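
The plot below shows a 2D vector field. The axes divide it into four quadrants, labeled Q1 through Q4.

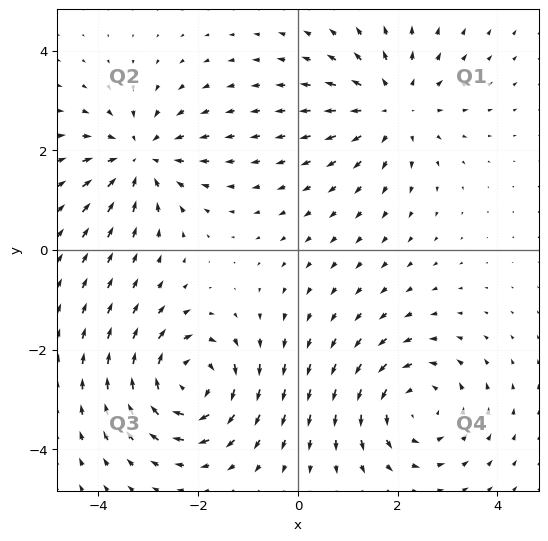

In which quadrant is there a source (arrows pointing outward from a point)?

Q1

The source sits at approximately (1.9, 2.9), which lies in quadrant Q1. The divergence there is about +4, positive as expected for a source.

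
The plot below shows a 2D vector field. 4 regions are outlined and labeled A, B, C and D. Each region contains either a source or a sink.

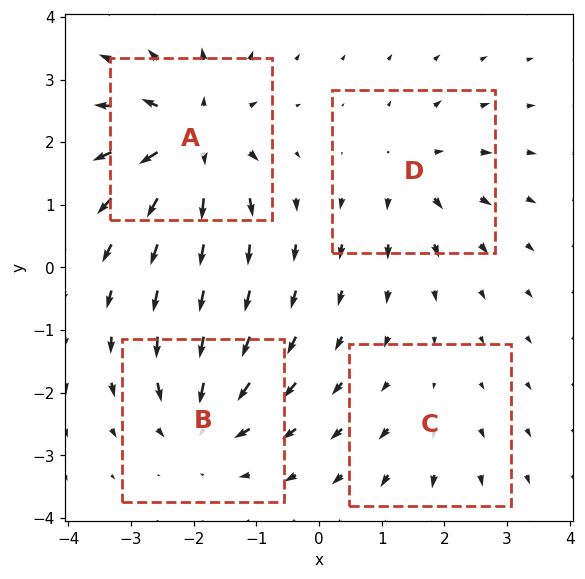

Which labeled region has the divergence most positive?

A

Divergence at each region's feature centre — A: about +8, B: about -6, C: about +2, D: about +4. Region A is most positive.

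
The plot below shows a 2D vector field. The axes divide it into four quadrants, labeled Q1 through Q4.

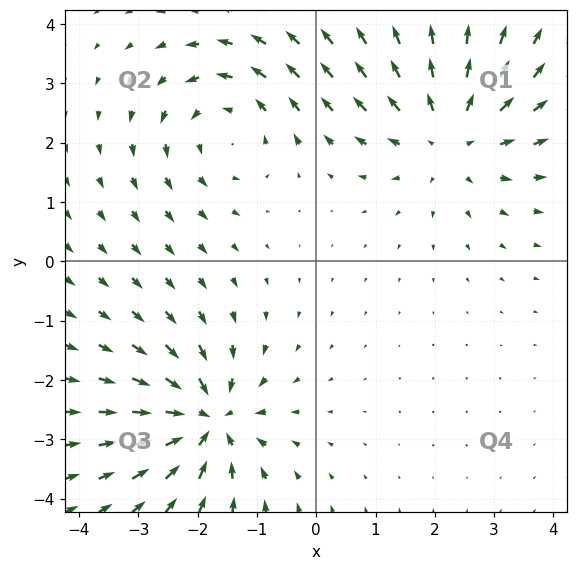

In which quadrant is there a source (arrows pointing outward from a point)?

Q1

The source sits at approximately (2.3, 2.1), which lies in quadrant Q1. The divergence there is about +4, positive as expected for a source.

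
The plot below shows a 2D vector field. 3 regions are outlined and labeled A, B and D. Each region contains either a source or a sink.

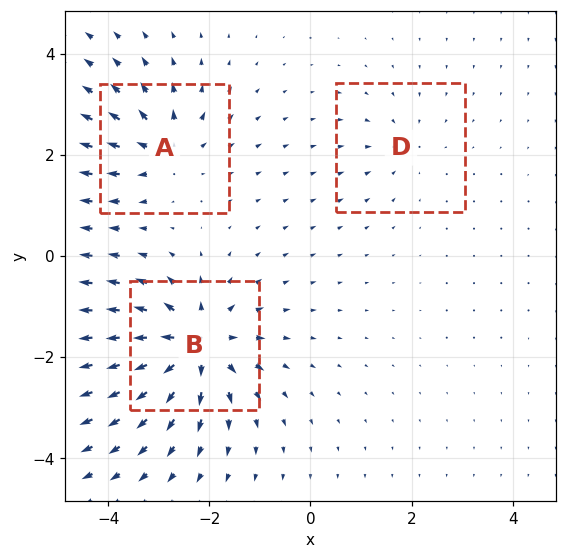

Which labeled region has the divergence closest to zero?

D

Divergence at each region's feature centre — A: about +4, B: about +7, D: about -2. Region D is closest to zero.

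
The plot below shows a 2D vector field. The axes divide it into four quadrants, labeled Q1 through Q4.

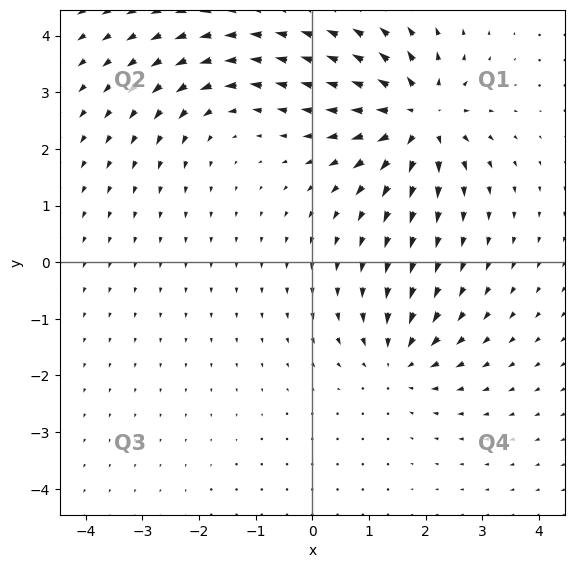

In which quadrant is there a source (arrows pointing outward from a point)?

Q1

The source sits at approximately (1.9, 2.6), which lies in quadrant Q1. The divergence there is about +6, positive as expected for a source.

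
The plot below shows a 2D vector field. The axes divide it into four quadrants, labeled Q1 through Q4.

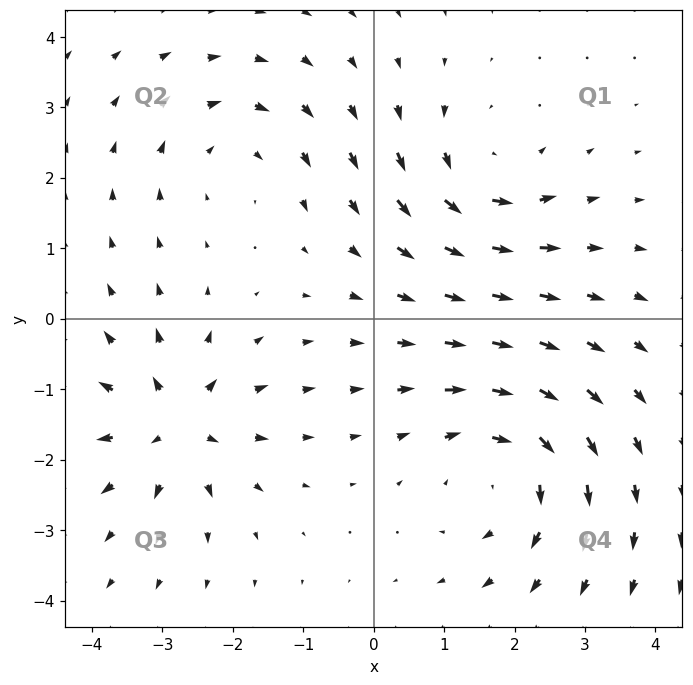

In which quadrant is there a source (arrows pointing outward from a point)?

Q3

The source sits at approximately (-2.8, -1.5), which lies in quadrant Q3. The divergence there is about +5, positive as expected for a source.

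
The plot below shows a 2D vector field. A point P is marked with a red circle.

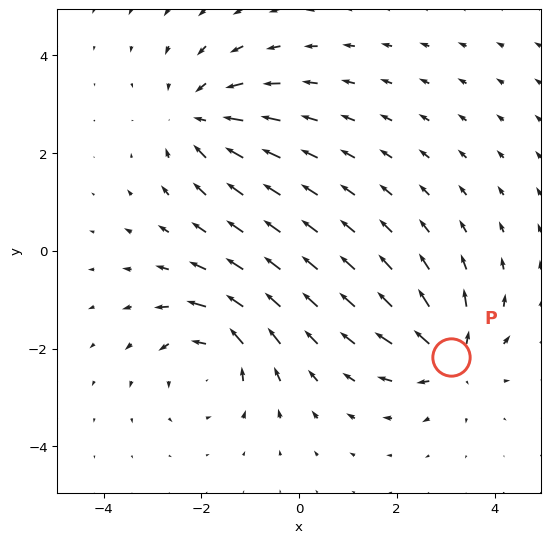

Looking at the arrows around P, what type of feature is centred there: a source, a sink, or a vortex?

At P (3.1, -2.2) the arrows spread outward. Divergence about +6, curl ≈0 — positive divergence with near-zero curl is a source.

source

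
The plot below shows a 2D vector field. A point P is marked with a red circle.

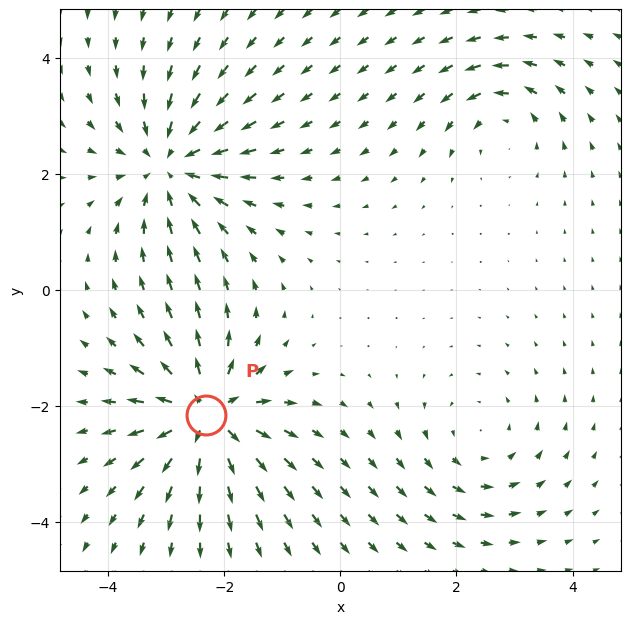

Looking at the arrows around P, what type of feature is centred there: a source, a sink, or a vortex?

source

At P (-2.3, -2.2) the arrows spread outward. Divergence about +7, curl ≈0 — positive divergence with near-zero curl is a source.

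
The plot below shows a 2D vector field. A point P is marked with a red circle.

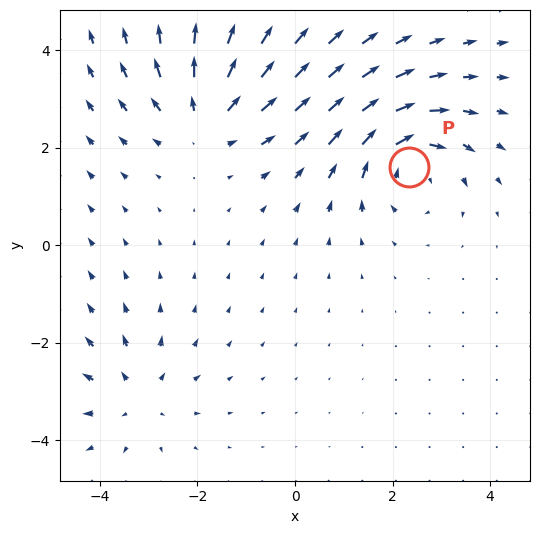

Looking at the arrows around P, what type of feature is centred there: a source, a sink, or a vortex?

At P (2.3, 1.6) the arrows circulate clockwise. Divergence ≈0, curl about -5 — near-zero divergence with nonzero curl is a vortex.

vortex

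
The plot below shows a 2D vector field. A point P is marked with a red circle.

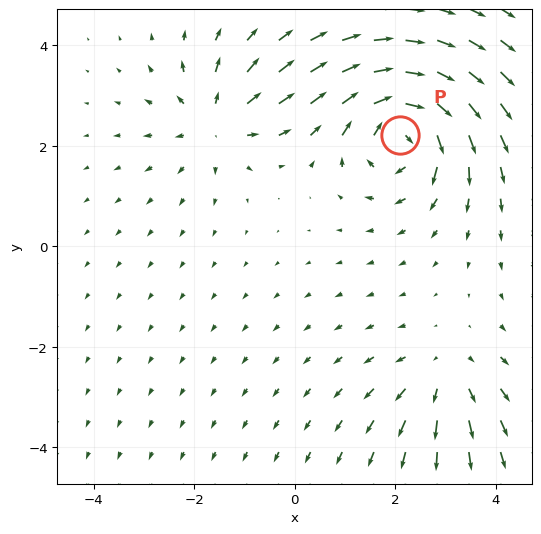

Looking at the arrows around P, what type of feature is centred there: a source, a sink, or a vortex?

vortex

At P (2.1, 2.2) the arrows circulate clockwise. Divergence ≈0, curl about -6 — near-zero divergence with nonzero curl is a vortex.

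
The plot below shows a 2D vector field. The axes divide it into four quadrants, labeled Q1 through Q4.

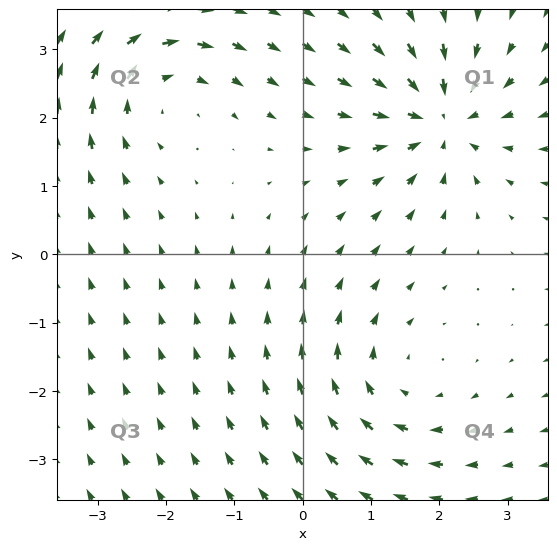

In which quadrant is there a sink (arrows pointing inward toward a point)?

The sink sits at approximately (2.0, 2.0), which lies in quadrant Q1. The divergence there is about -5, negative as expected for a sink.

Q1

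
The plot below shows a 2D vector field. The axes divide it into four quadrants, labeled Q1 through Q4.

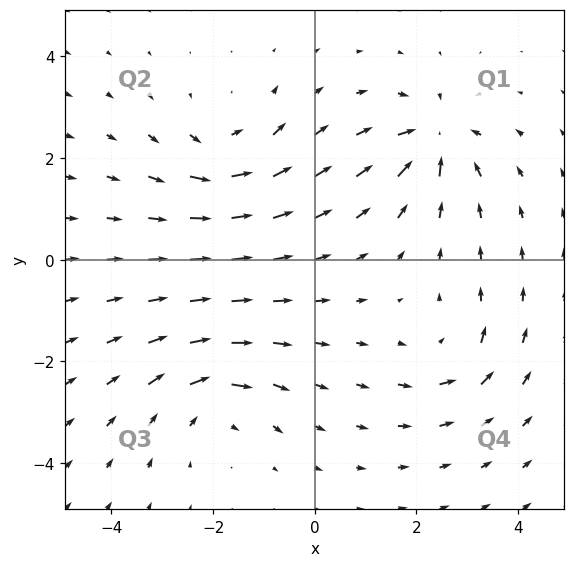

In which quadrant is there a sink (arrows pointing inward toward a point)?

Q1

The sink sits at approximately (2.4, 2.4), which lies in quadrant Q1. The divergence there is about -6, negative as expected for a sink.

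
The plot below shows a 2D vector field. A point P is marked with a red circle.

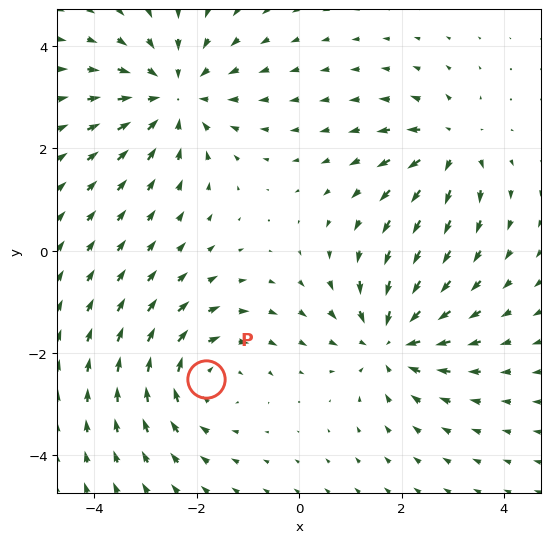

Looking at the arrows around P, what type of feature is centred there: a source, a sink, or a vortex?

vortex

At P (-1.8, -2.5) the arrows circulate clockwise. Divergence ≈0, curl about -4 — near-zero divergence with nonzero curl is a vortex.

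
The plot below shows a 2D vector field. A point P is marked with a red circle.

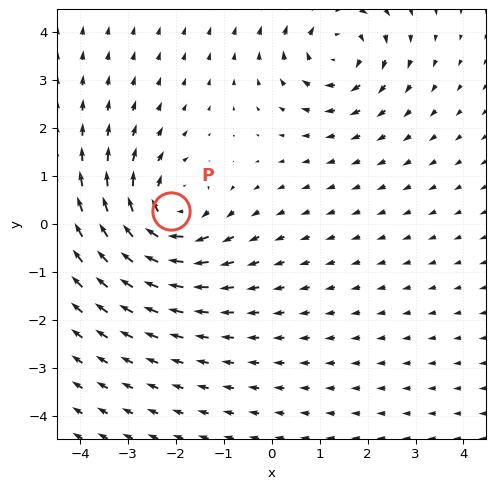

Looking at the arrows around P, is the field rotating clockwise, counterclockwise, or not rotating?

Near P at (-2.1, 0.3) the arrows circulate clockwise. The curl (z-component) there is about -4; negative curl means clockwise rotation.

clockwise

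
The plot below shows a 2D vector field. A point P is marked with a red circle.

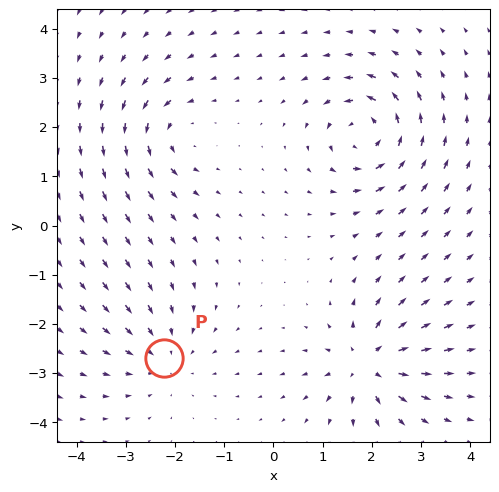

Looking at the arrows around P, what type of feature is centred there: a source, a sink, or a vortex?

At P (-2.2, -2.7) the arrows converge inward. Divergence about -3, curl ≈0 — negative divergence with near-zero curl is a sink.

sink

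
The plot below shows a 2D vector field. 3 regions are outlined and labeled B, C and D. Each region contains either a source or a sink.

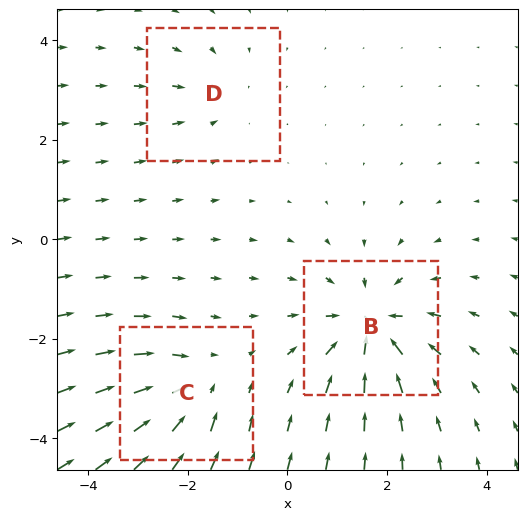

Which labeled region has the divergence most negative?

B

Divergence at each region's feature centre — B: about -5, C: about -4, D: about -2. Region B is most negative.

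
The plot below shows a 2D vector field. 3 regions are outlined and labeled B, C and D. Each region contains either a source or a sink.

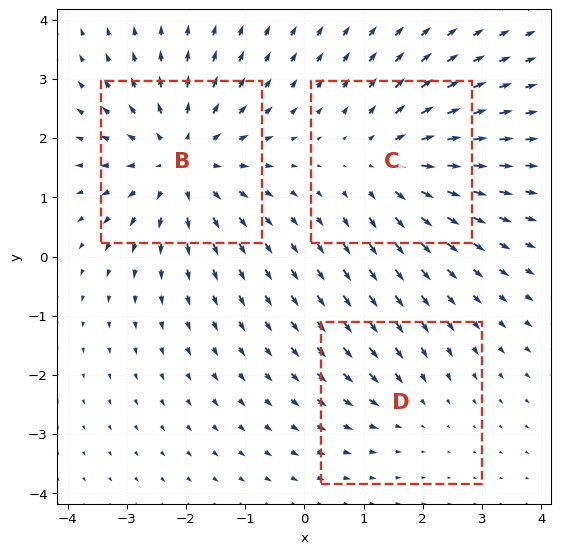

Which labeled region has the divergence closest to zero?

Divergence at each region's feature centre — B: about +4, C: about +3, D: about -2. Region D is closest to zero.

D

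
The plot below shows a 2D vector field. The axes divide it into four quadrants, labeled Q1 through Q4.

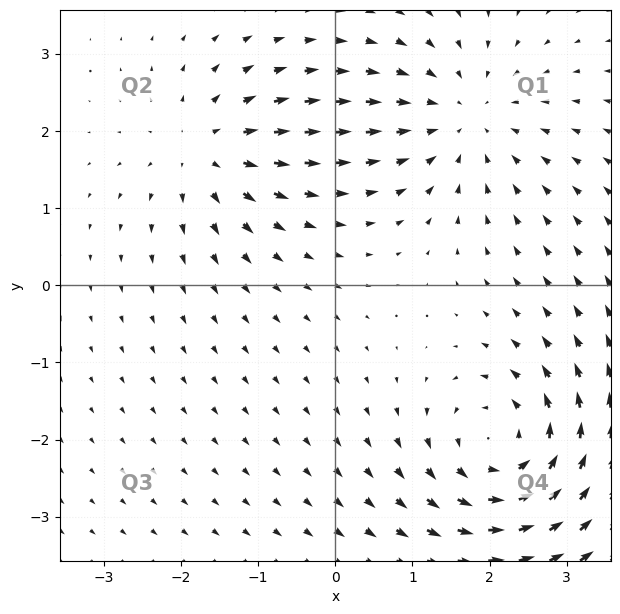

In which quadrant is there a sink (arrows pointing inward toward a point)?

Q1

The sink sits at approximately (1.7, 2.2), which lies in quadrant Q1. The divergence there is about -3, negative as expected for a sink.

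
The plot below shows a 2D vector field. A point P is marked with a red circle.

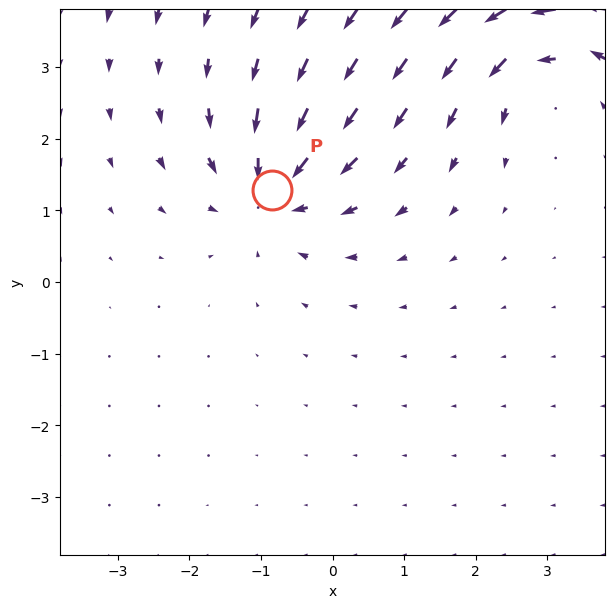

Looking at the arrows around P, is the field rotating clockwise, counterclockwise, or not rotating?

Near P at (-0.9, 1.3) the arrows show no circulation. The curl there is ≈0.

not rotating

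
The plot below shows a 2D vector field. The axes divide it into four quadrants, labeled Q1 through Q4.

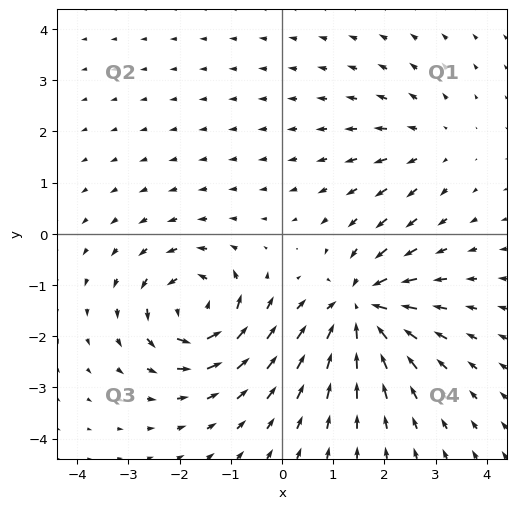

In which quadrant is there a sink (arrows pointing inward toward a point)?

The sink sits at approximately (1.5, -1.5), which lies in quadrant Q4. The divergence there is about -6, negative as expected for a sink.

Q4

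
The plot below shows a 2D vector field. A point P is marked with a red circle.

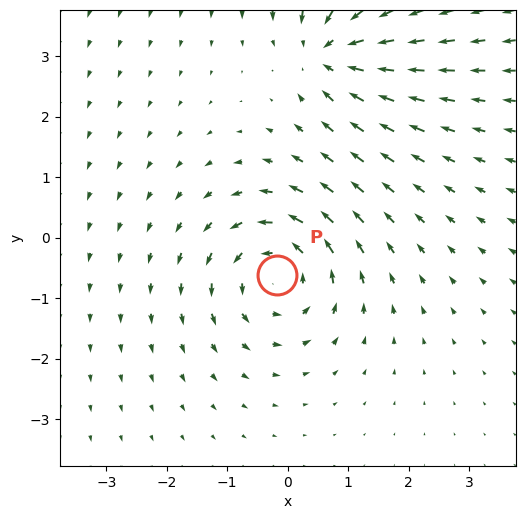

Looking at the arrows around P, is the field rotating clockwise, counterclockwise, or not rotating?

Near P at (-0.2, -0.6) the arrows circulate counterclockwise. The curl (z-component) there is about +5; positive curl means counterclockwise rotation.

counterclockwise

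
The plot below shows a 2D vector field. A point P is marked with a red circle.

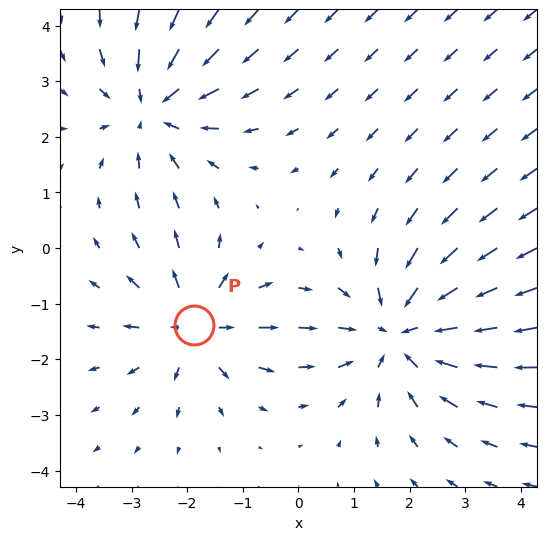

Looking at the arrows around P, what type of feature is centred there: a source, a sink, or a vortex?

At P (-1.9, -1.4) the arrows spread outward. Divergence about +3, curl ≈0 — positive divergence with near-zero curl is a source.

source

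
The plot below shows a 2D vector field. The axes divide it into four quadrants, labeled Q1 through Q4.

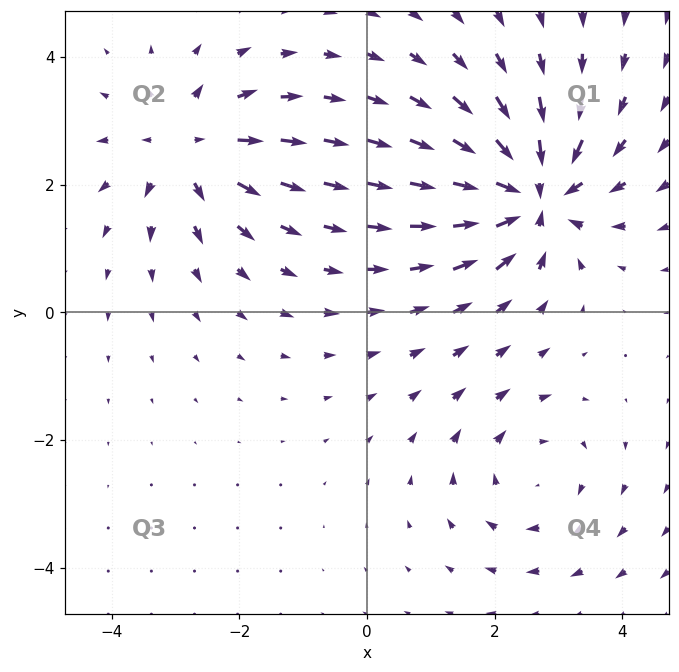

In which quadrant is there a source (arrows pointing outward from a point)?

Q2

The source sits at approximately (-2.8, 2.6), which lies in quadrant Q2. The divergence there is about +4, positive as expected for a source.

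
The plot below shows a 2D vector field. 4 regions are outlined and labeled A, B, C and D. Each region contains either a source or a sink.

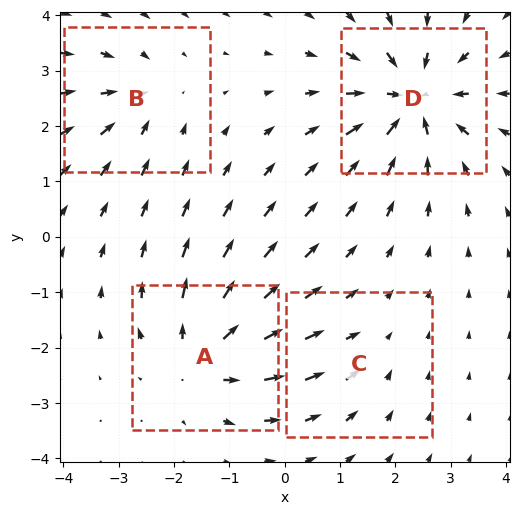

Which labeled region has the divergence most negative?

D

Divergence at each region's feature centre — A: about +5, B: about -3, C: about -2, D: about -7. Region D is most negative.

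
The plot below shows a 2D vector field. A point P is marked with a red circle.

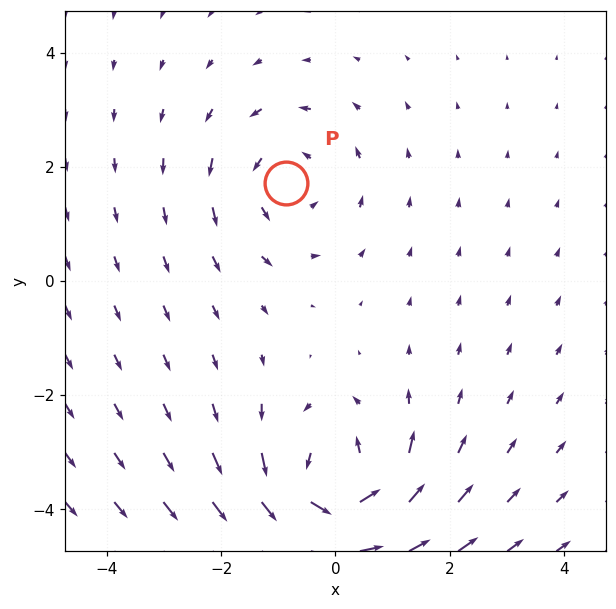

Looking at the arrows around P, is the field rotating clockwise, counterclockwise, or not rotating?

Near P at (-0.9, 1.7) the arrows circulate counterclockwise. The curl (z-component) there is about +3; positive curl means counterclockwise rotation.

counterclockwise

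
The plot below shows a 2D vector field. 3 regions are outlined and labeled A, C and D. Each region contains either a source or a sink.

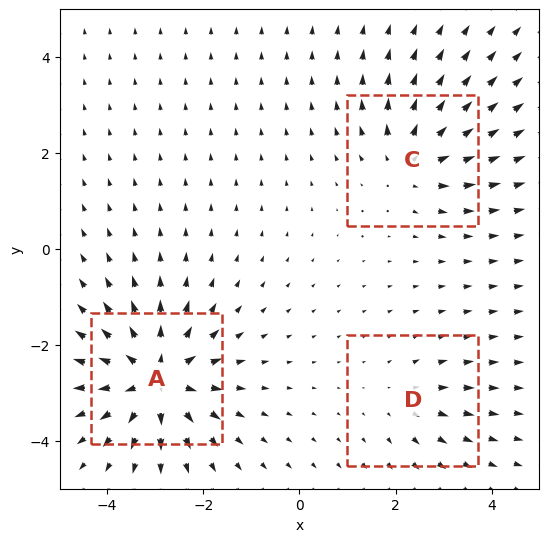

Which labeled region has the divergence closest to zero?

Divergence at each region's feature centre — A: about +6, C: about +4, D: about +2. Region D is closest to zero.

D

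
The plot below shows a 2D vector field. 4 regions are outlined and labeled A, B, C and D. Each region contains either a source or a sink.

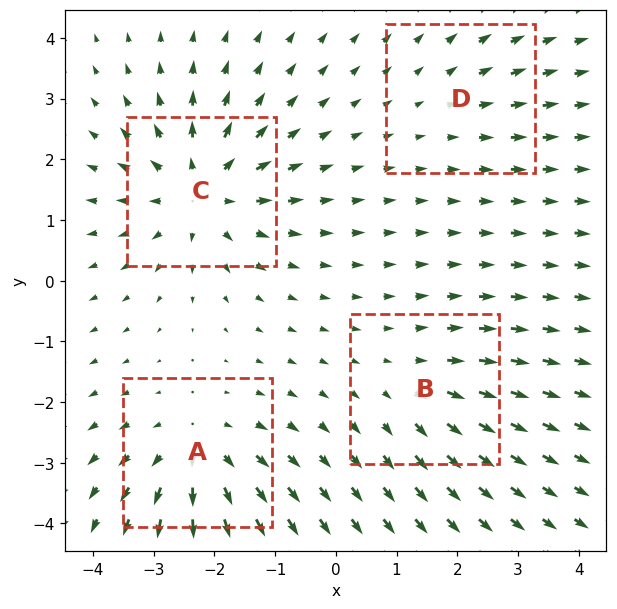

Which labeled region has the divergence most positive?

Divergence at each region's feature centre — A: about +5, B: about +3, C: about +6, D: about +2. Region C is most positive.

C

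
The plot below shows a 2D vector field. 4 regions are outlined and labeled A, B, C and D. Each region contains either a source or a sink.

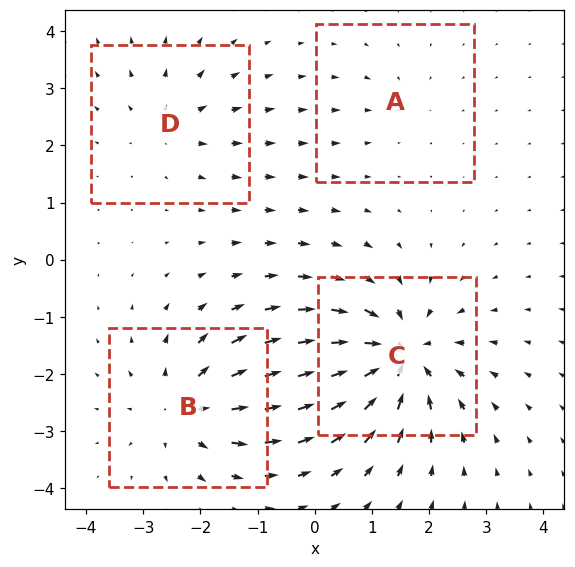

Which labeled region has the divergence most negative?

Divergence at each region's feature centre — A: about -2, B: about +5, C: about -8, D: about +4. Region C is most negative.

C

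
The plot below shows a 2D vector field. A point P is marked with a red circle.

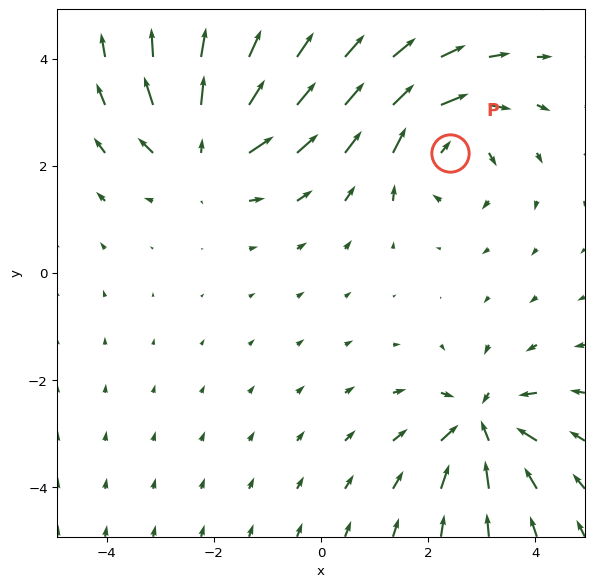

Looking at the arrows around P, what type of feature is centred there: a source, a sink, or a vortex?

vortex

At P (2.4, 2.2) the arrows circulate clockwise. Divergence ≈0, curl about -3 — near-zero divergence with nonzero curl is a vortex.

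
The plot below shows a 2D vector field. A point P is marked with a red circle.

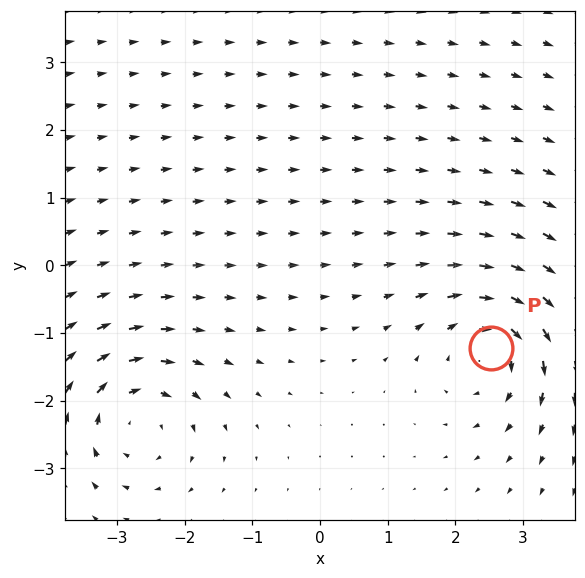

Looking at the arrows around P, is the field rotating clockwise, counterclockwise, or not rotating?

Near P at (2.5, -1.2) the arrows circulate clockwise. The curl (z-component) there is about -4; negative curl means clockwise rotation.

clockwise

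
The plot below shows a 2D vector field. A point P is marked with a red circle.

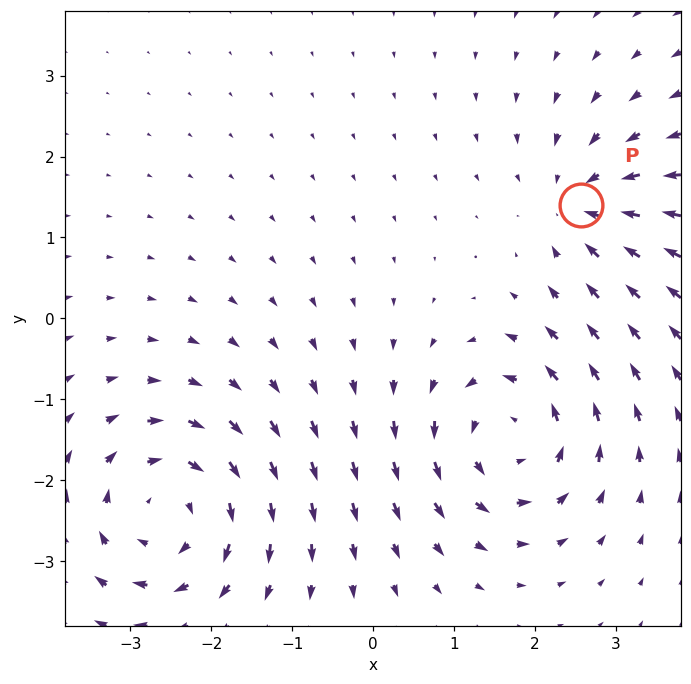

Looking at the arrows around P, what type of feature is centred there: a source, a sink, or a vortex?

sink

At P (2.6, 1.4) the arrows converge inward. Divergence about -4, curl ≈0 — negative divergence with near-zero curl is a sink.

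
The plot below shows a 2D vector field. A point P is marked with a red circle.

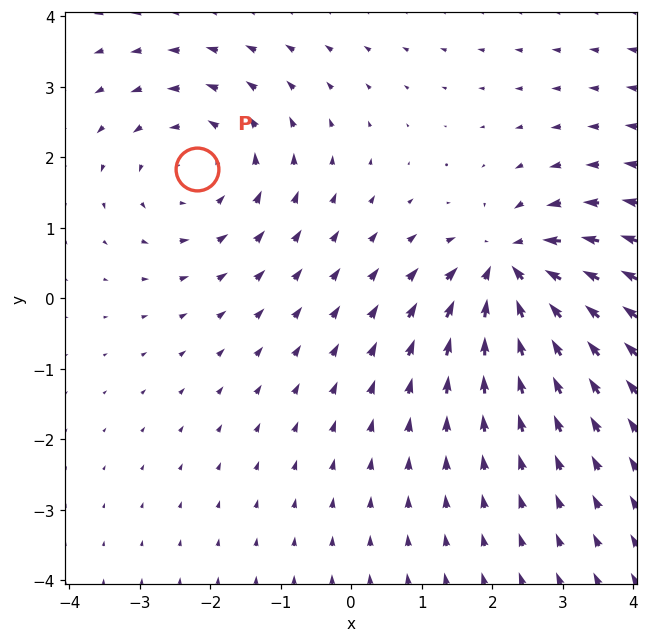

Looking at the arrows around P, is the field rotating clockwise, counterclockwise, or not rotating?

counterclockwise

Near P at (-2.2, 1.8) the arrows circulate counterclockwise. The curl (z-component) there is about +3; positive curl means counterclockwise rotation.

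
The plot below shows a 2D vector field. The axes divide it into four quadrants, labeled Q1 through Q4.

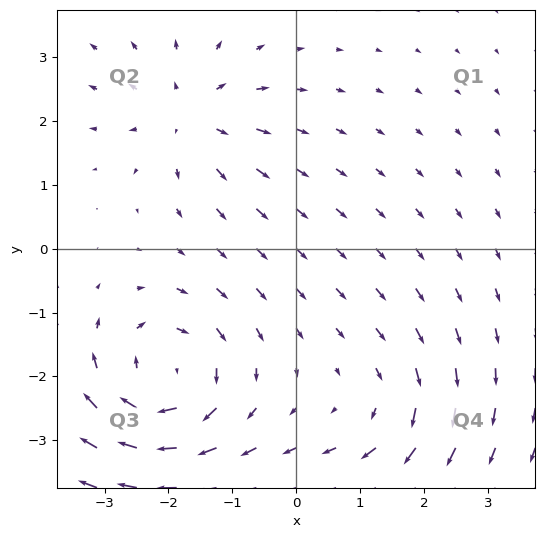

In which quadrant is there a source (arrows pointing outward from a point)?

Q2

The source sits at approximately (-1.6, 2.1), which lies in quadrant Q2. The divergence there is about +4, positive as expected for a source.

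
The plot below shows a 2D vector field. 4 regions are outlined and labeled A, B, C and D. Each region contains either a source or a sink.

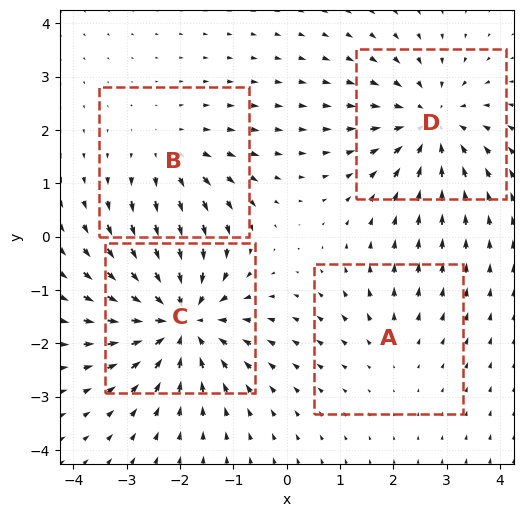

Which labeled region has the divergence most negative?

Divergence at each region's feature centre — A: about +2, B: about +3, C: about -6, D: about -5. Region C is most negative.

C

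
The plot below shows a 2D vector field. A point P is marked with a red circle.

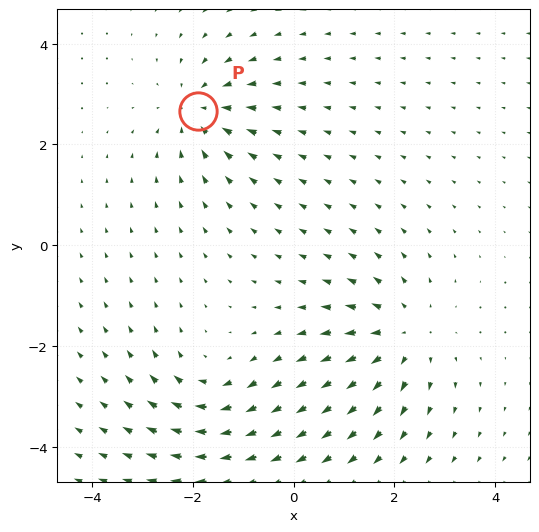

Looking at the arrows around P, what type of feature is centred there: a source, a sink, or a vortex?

At P (-1.9, 2.7) the arrows converge inward. Divergence about -4, curl ≈0 — negative divergence with near-zero curl is a sink.

sink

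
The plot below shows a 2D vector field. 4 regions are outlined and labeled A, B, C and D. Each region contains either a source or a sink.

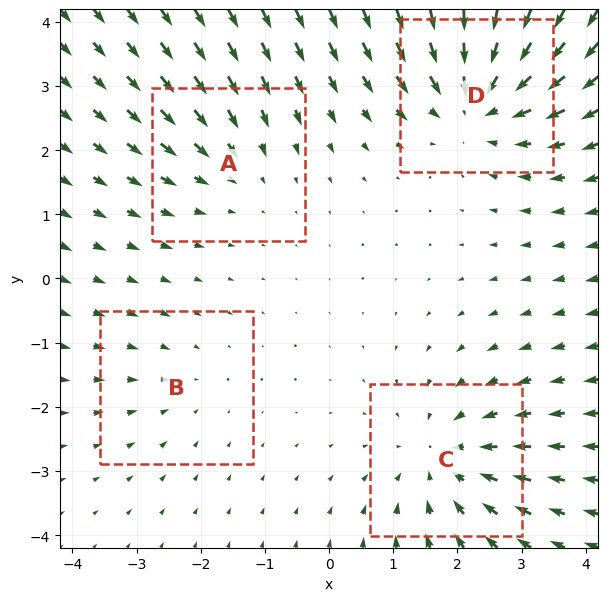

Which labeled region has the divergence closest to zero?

B

Divergence at each region's feature centre — A: about -3, B: about -2, C: about -4, D: about -6. Region B is closest to zero.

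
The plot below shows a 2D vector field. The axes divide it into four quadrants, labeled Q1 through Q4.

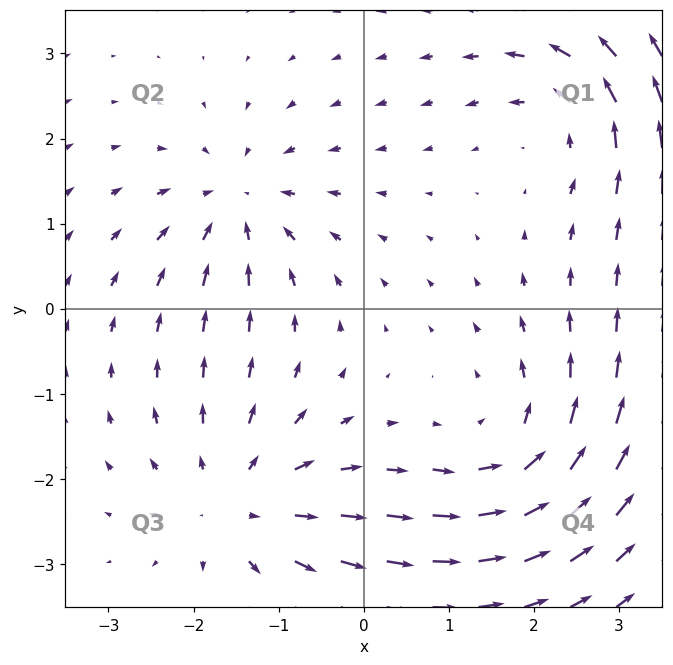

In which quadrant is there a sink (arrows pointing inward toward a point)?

The sink sits at approximately (-1.5, 1.2), which lies in quadrant Q2. The divergence there is about -5, negative as expected for a sink.

Q2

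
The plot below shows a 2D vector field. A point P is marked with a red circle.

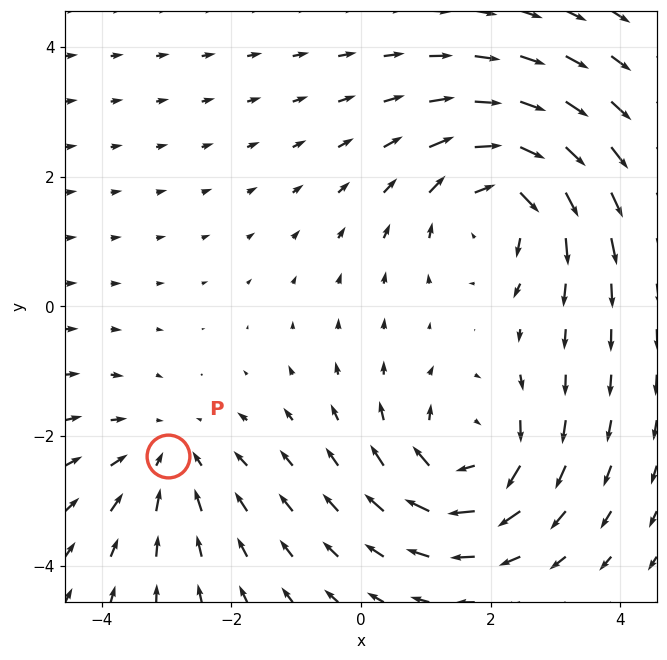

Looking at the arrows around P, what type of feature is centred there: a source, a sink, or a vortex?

At P (-3.0, -2.3) the arrows converge inward. Divergence about -2, curl ≈0 — negative divergence with near-zero curl is a sink.

sink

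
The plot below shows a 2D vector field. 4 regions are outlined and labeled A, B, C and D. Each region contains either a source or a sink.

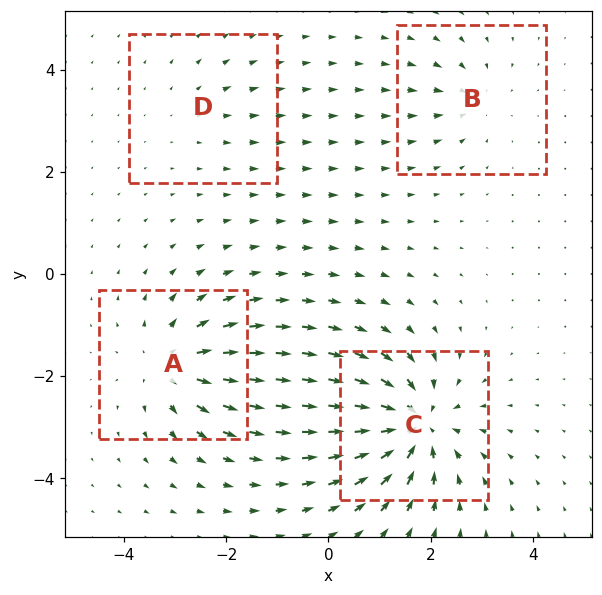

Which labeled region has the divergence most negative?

Divergence at each region's feature centre — A: about +6, B: about -3, C: about -8, D: about +2. Region C is most negative.

C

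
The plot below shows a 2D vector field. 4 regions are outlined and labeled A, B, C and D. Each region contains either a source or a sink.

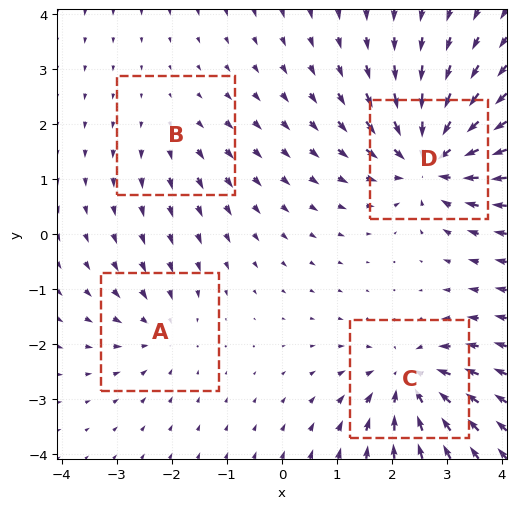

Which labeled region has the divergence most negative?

Divergence at each region's feature centre — A: about -4, B: about +2, C: about -6, D: about -8. Region D is most negative.

D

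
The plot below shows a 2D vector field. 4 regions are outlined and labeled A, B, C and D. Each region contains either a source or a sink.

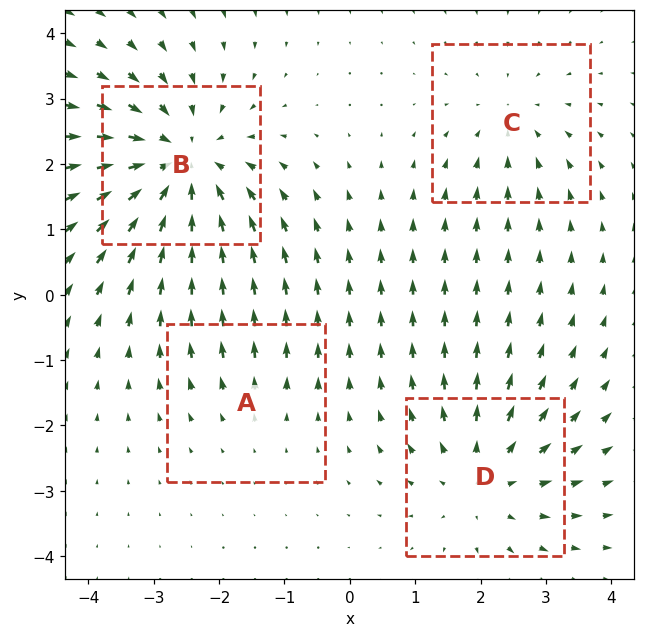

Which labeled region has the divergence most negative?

B

Divergence at each region's feature centre — A: about +2, B: about -6, C: about -3, D: about +4. Region B is most negative.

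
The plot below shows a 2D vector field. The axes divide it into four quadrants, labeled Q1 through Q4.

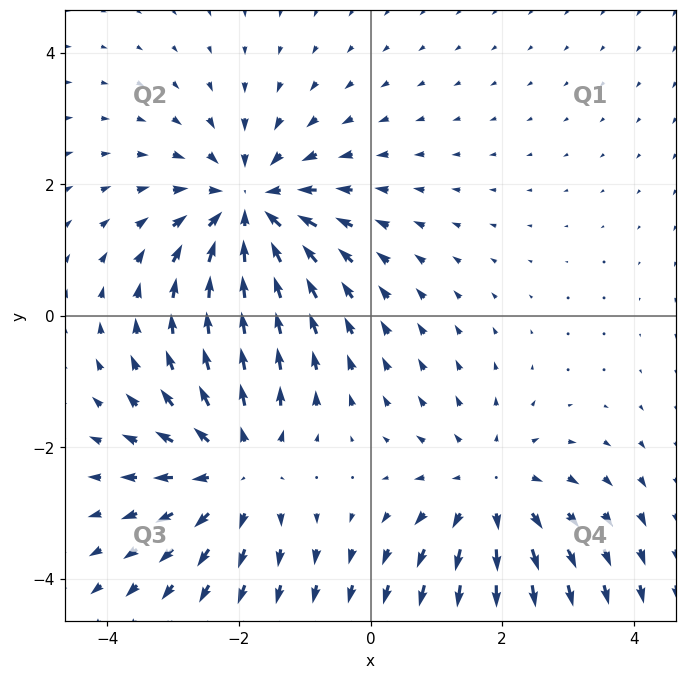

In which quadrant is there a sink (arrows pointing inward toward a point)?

The sink sits at approximately (-1.8, 1.6), which lies in quadrant Q2. The divergence there is about -4, negative as expected for a sink.

Q2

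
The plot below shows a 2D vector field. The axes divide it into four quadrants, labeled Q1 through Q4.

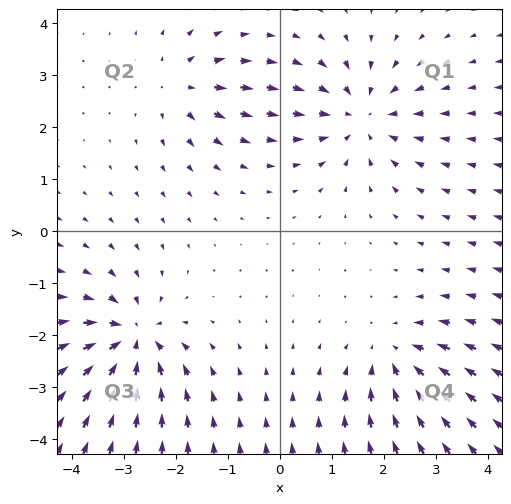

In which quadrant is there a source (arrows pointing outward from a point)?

Q2

The source sits at approximately (-1.9, 2.8), which lies in quadrant Q2. The divergence there is about +4, positive as expected for a source.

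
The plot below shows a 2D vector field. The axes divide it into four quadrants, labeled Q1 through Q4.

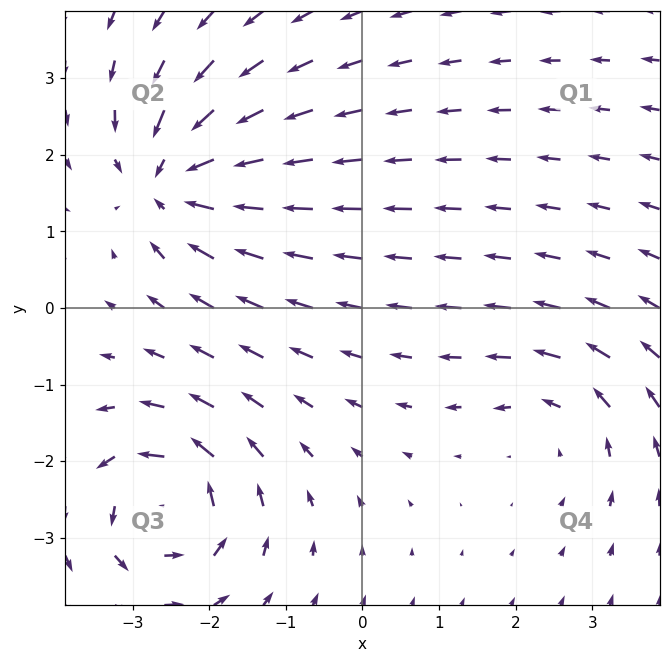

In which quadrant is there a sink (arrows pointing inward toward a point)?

Q2

The sink sits at approximately (-2.5, 1.7), which lies in quadrant Q2. The divergence there is about -6, negative as expected for a sink.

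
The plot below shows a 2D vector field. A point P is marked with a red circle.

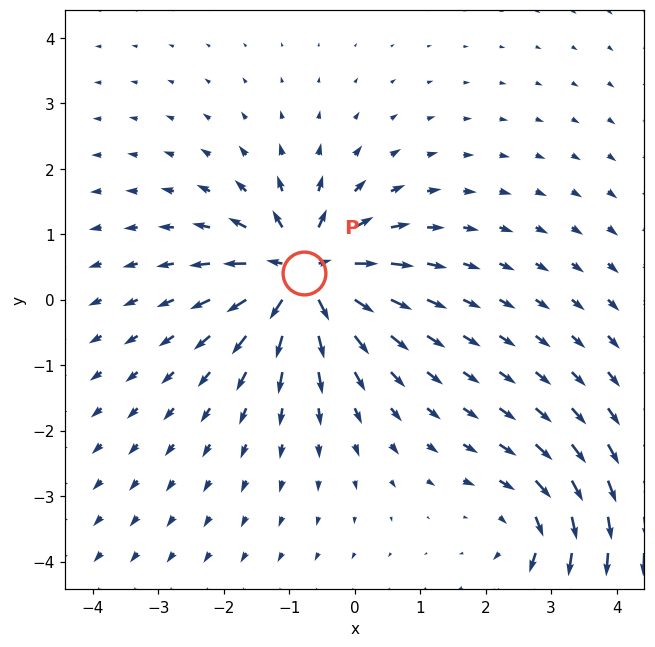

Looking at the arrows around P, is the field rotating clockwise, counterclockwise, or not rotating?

Near P at (-0.8, 0.4) the arrows show no circulation. The curl there is ≈0.

not rotating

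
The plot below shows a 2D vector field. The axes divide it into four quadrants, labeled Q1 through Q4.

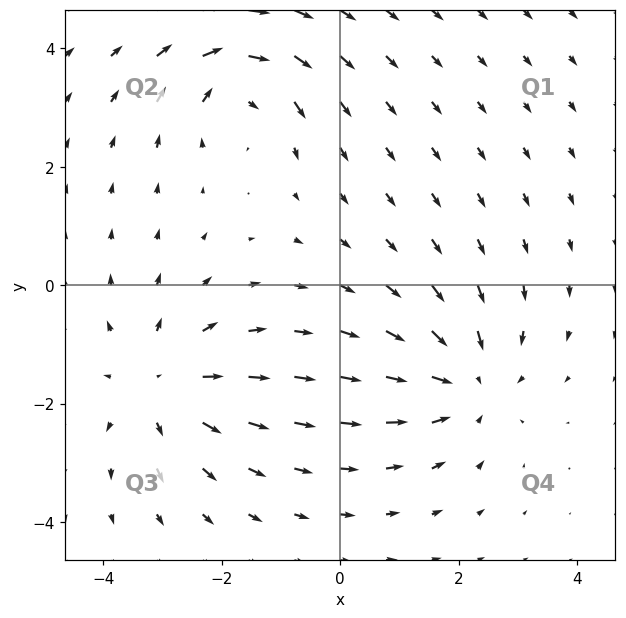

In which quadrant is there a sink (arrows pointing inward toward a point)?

The sink sits at approximately (2.1, -1.6), which lies in quadrant Q4. The divergence there is about -3, negative as expected for a sink.

Q4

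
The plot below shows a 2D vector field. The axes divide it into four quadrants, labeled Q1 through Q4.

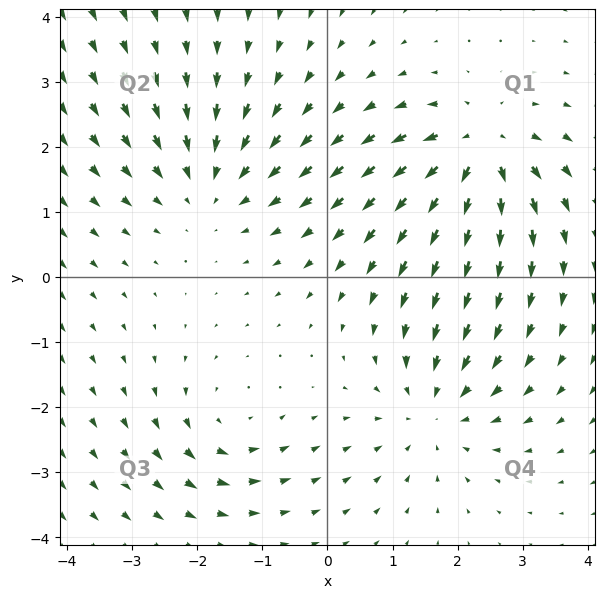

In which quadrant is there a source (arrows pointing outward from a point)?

The source sits at approximately (2.3, 1.9), which lies in quadrant Q1. The divergence there is about +5, positive as expected for a source.

Q1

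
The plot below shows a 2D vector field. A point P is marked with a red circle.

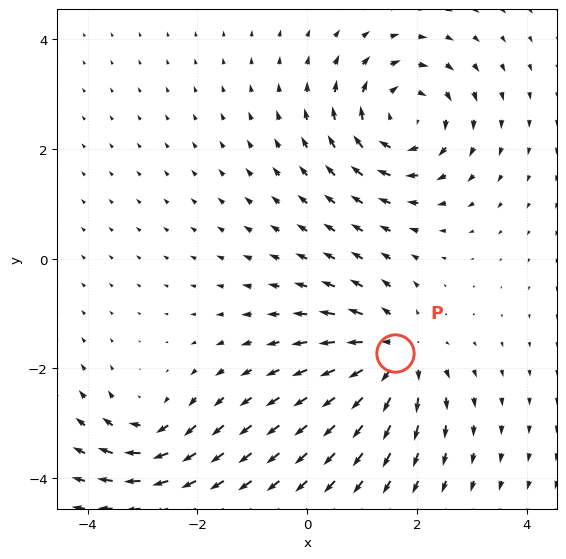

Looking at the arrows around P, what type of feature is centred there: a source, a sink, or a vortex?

source

At P (1.6, -1.7) the arrows spread outward. Divergence about +5, curl ≈0 — positive divergence with near-zero curl is a source.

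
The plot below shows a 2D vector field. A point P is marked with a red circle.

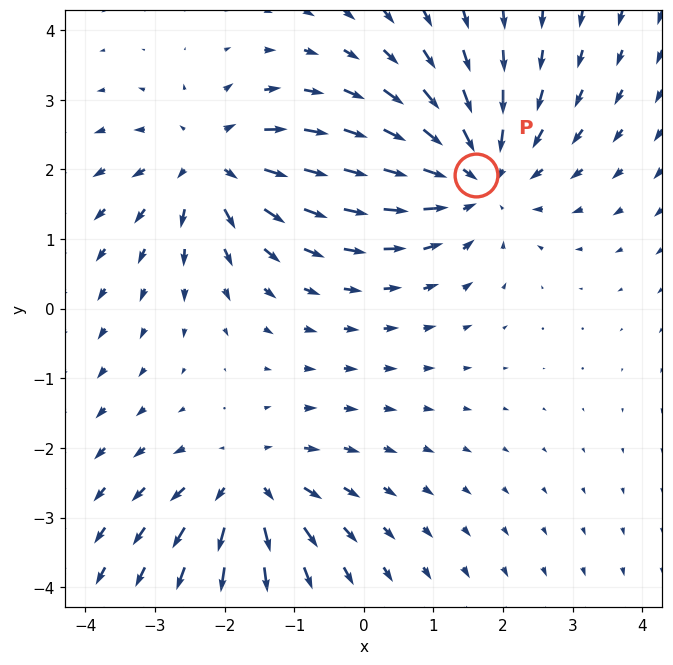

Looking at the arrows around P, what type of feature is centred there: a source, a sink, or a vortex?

sink

At P (1.6, 1.9) the arrows converge inward. Divergence about -4, curl ≈0 — negative divergence with near-zero curl is a sink.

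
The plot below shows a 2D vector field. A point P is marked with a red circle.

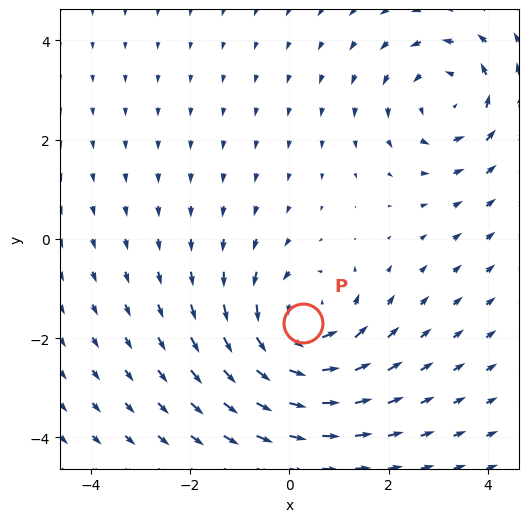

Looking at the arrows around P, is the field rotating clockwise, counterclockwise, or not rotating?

counterclockwise

Near P at (0.3, -1.7) the arrows circulate counterclockwise. The curl (z-component) there is about +4; positive curl means counterclockwise rotation.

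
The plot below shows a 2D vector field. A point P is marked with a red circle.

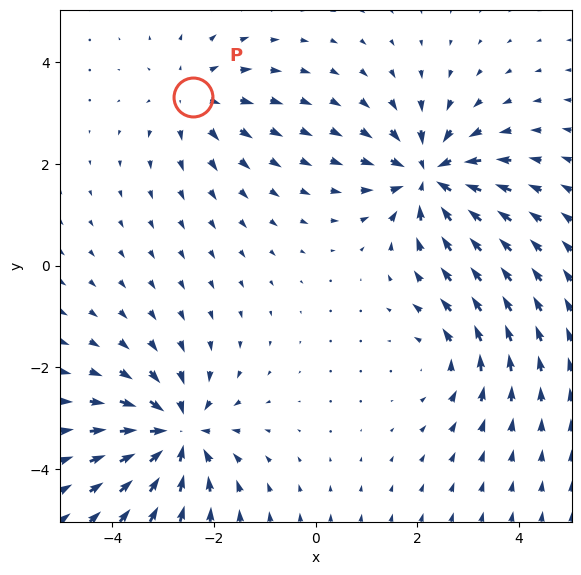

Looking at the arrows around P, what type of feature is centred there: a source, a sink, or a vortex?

source

At P (-2.4, 3.3) the arrows spread outward. Divergence about +3, curl ≈0 — positive divergence with near-zero curl is a source.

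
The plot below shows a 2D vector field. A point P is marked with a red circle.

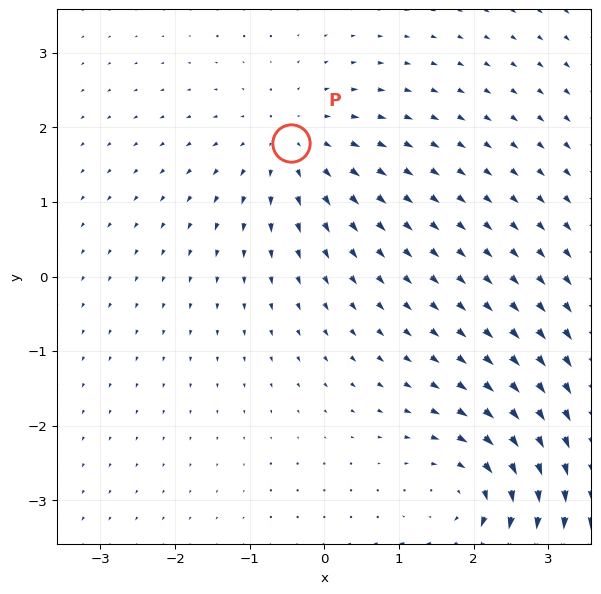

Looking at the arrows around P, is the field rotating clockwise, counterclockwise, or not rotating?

not rotating

Near P at (-0.4, 1.8) the arrows show no circulation. The curl there is ≈0.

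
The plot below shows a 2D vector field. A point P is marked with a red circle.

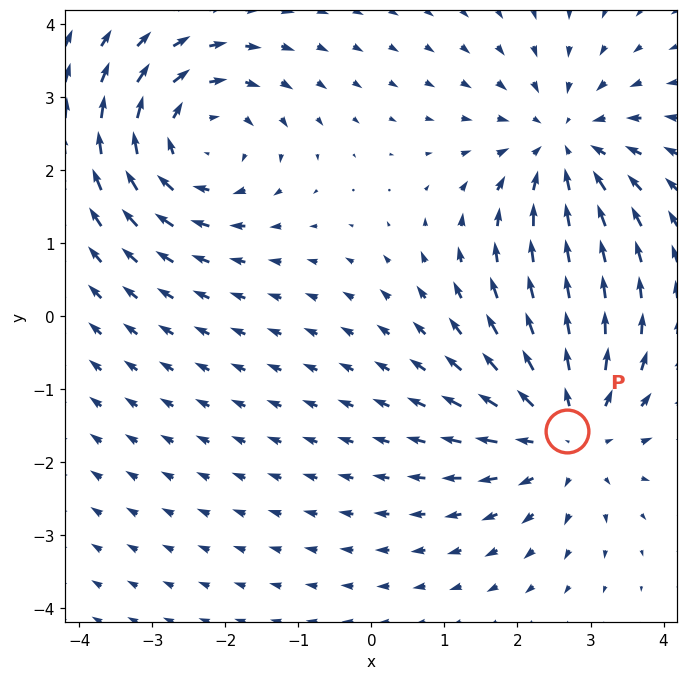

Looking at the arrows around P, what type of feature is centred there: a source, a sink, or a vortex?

source

At P (2.7, -1.6) the arrows spread outward. Divergence about +5, curl ≈0 — positive divergence with near-zero curl is a source.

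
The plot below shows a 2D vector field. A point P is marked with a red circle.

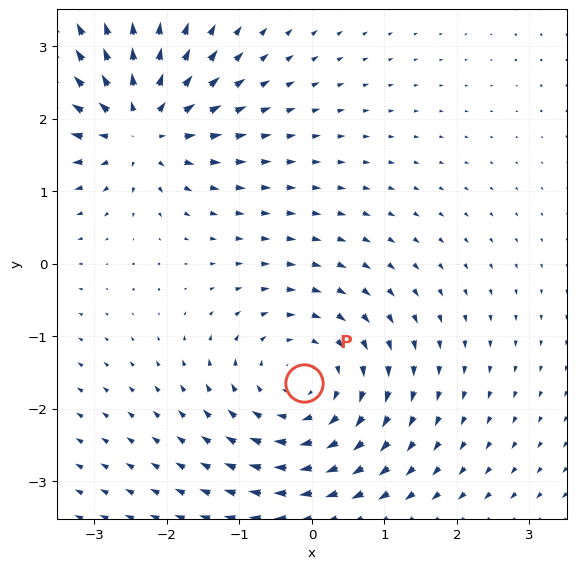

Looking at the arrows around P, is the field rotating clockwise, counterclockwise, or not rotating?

Near P at (-0.1, -1.6) the arrows circulate clockwise. The curl (z-component) there is about -3; negative curl means clockwise rotation.

clockwise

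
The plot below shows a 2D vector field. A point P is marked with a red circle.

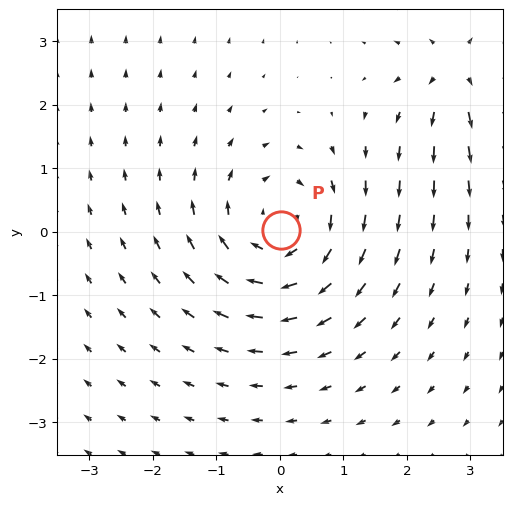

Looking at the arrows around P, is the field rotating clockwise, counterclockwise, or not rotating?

clockwise

Near P at (0.0, 0.0) the arrows circulate clockwise. The curl (z-component) there is about -4; negative curl means clockwise rotation.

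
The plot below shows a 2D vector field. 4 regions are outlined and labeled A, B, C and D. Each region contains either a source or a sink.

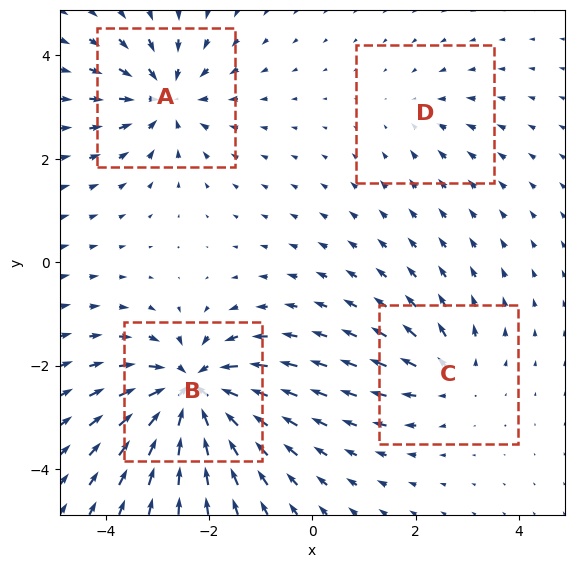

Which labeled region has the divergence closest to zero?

Divergence at each region's feature centre — A: about -5, B: about -8, C: about +4, D: about -2. Region D is closest to zero.

D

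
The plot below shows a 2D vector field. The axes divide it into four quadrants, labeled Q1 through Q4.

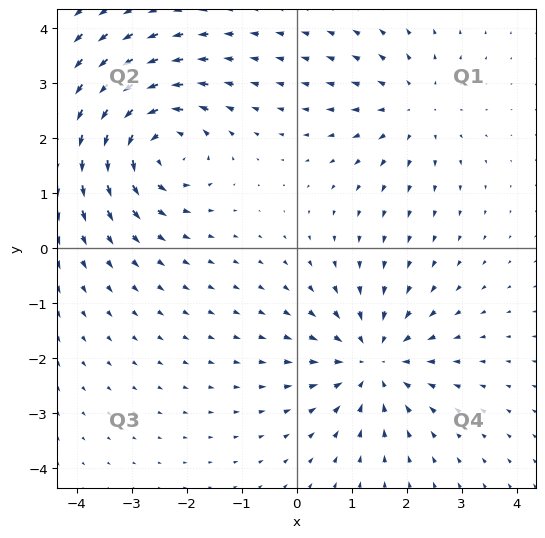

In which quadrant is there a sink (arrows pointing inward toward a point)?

Q4

The sink sits at approximately (1.4, -2.1), which lies in quadrant Q4. The divergence there is about -4, negative as expected for a sink.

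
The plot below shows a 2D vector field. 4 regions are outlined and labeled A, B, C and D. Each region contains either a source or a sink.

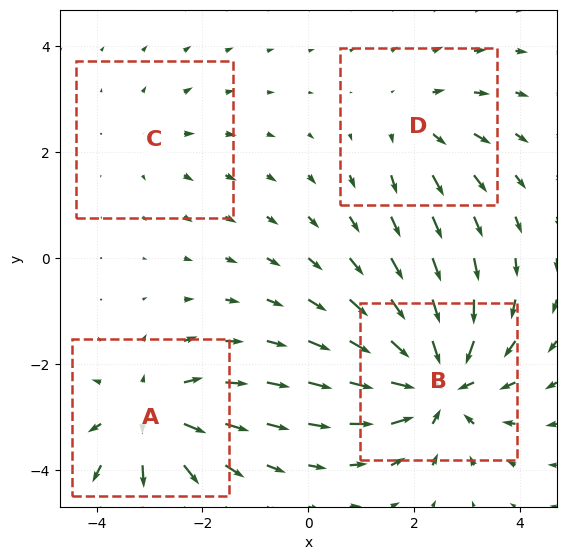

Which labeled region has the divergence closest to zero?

Divergence at each region's feature centre — A: about +5, B: about -7, C: about +2, D: about +3. Region C is closest to zero.

C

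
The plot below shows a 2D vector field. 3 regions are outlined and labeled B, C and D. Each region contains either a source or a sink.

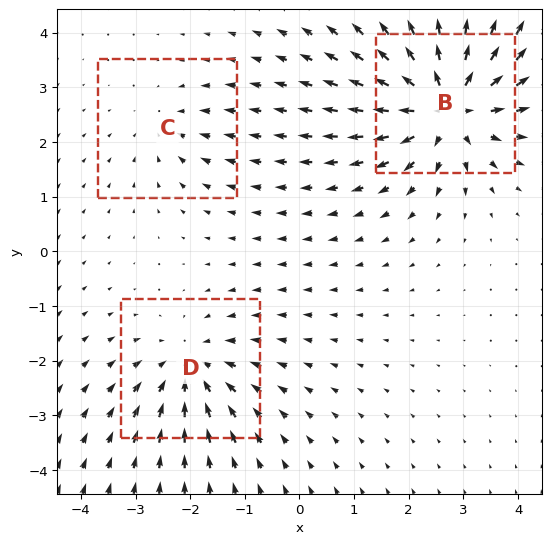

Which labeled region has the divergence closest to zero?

Divergence at each region's feature centre — B: about +6, C: about -2, D: about -3. Region C is closest to zero.

C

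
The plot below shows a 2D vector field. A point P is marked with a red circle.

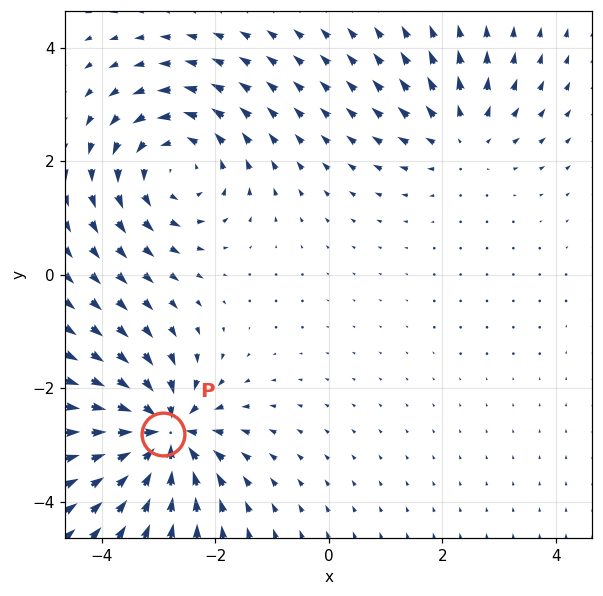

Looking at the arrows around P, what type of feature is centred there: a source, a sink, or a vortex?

sink

At P (-2.9, -2.8) the arrows converge inward. Divergence about -7, curl ≈0 — negative divergence with near-zero curl is a sink.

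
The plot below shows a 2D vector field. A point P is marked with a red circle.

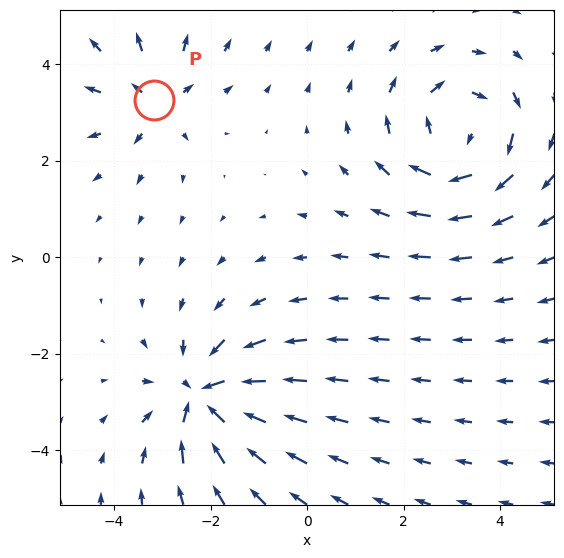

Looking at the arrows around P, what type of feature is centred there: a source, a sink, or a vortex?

source

At P (-3.2, 3.3) the arrows spread outward. Divergence about +3, curl ≈0 — positive divergence with near-zero curl is a source.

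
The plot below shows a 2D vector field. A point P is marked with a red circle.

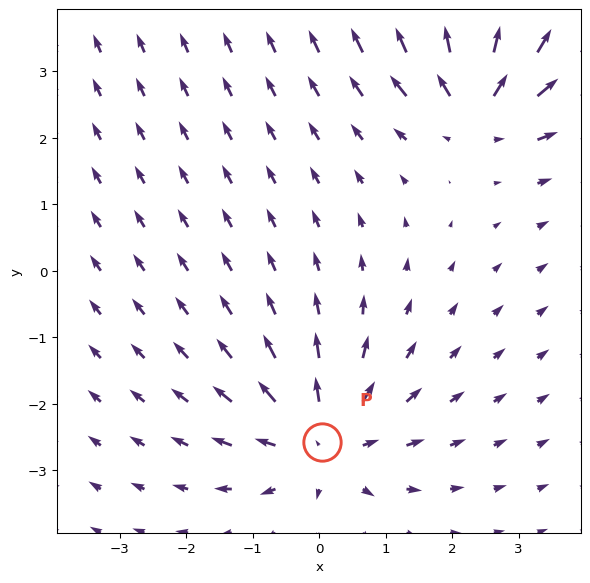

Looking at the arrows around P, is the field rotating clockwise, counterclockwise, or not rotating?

Near P at (0.0, -2.6) the arrows show no circulation. The curl there is ≈0.

not rotating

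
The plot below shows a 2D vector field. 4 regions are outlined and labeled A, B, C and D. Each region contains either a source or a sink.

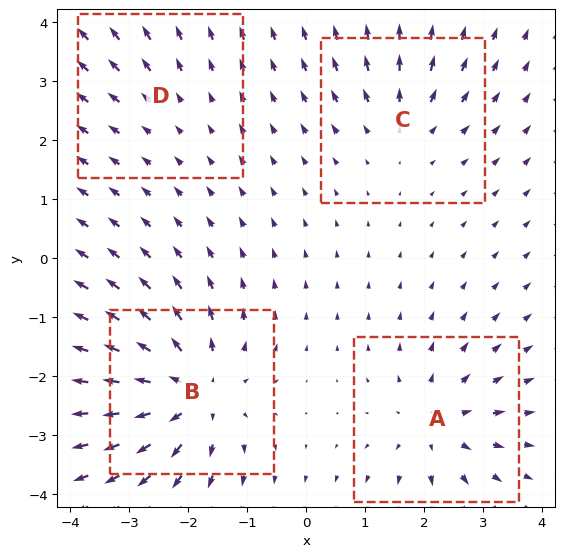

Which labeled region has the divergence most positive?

Divergence at each region's feature centre — A: about +5, B: about +8, C: about +4, D: about +2. Region B is most positive.

B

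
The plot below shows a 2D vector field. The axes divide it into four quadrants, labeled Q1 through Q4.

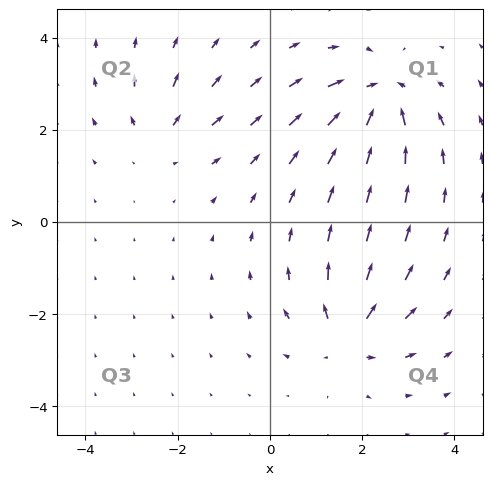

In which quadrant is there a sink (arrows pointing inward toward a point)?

Q1

The sink sits at approximately (2.4, 2.7), which lies in quadrant Q1. The divergence there is about -7, negative as expected for a sink.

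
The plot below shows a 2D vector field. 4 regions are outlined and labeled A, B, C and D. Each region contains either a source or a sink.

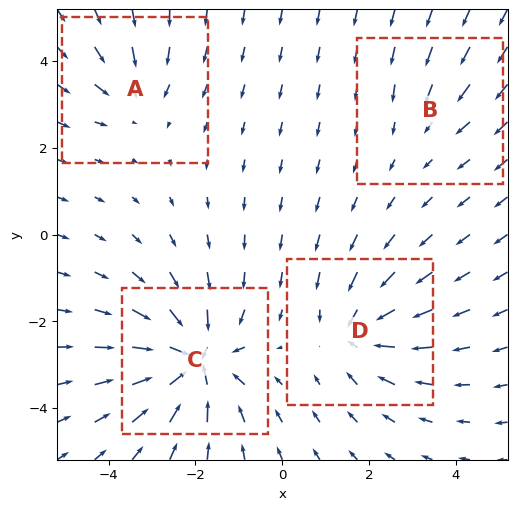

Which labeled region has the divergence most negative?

Divergence at each region's feature centre — A: about -4, B: about -2, C: about -9, D: about -6. Region C is most negative.

C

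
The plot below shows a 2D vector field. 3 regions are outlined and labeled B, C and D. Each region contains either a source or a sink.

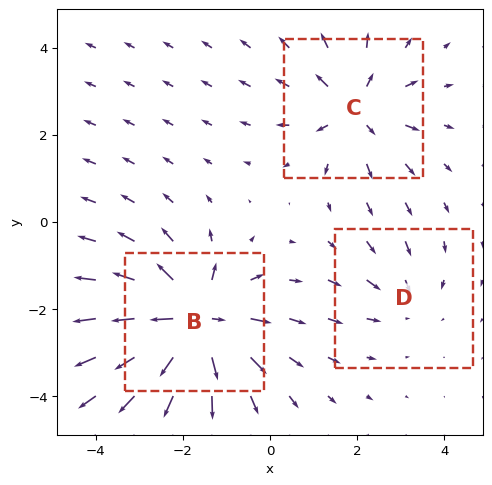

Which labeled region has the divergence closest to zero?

D

Divergence at each region's feature centre — B: about +6, C: about +4, D: about -2. Region D is closest to zero.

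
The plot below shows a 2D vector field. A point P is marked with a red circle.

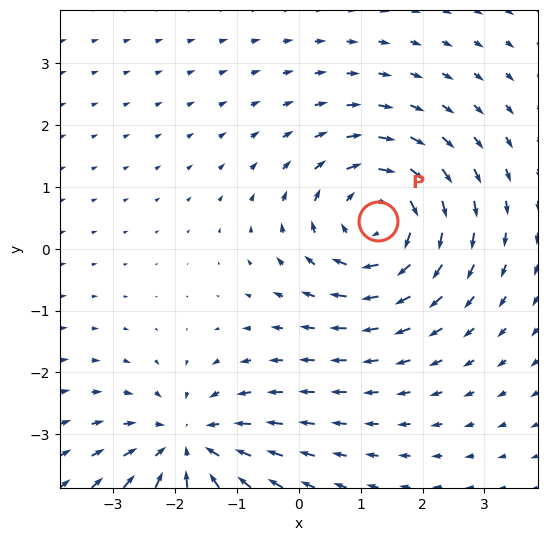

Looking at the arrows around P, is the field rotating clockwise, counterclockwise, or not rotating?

clockwise

Near P at (1.3, 0.4) the arrows circulate clockwise. The curl (z-component) there is about -4; negative curl means clockwise rotation.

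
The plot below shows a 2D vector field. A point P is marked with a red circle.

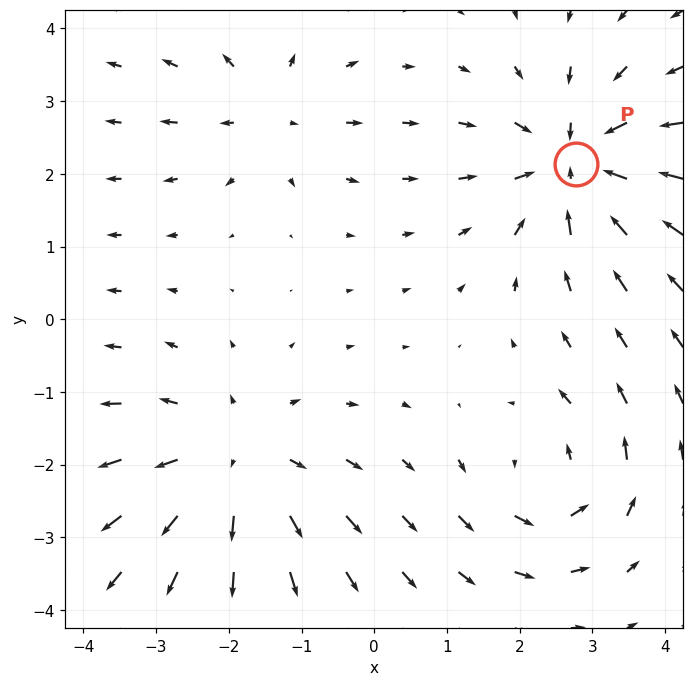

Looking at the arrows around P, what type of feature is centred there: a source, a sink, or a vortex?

sink

At P (2.8, 2.1) the arrows converge inward. Divergence about -6, curl ≈0 — negative divergence with near-zero curl is a sink.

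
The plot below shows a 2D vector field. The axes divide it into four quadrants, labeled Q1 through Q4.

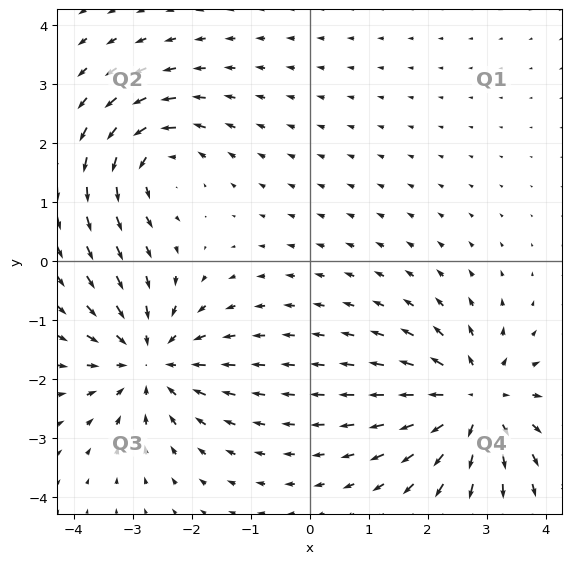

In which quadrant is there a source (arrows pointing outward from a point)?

The source sits at approximately (2.8, -2.4), which lies in quadrant Q4. The divergence there is about +5, positive as expected for a source.

Q4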